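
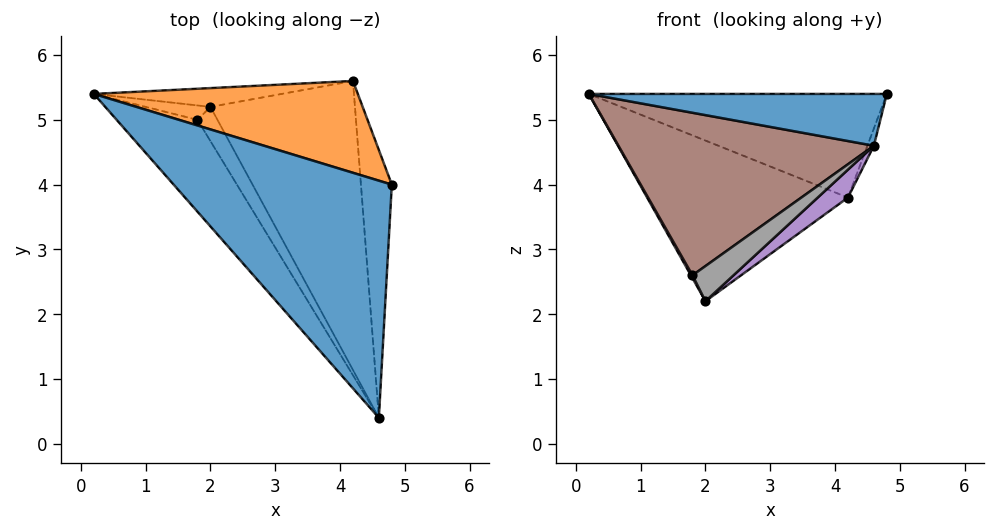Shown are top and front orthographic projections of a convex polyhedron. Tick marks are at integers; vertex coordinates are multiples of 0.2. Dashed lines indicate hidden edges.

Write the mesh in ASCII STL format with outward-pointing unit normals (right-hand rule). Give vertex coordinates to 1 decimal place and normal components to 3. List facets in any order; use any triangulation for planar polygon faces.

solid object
 facet normal -0.065 -0.213 0.975
  outer loop
   vertex 4.6 0.4 4.6
   vertex 4.8 4.0 5.4
   vertex 0.2 5.4 5.4
  endloop
 endfacet
 facet normal 0.222 0.730 0.647
  outer loop
   vertex 4.2 5.6 3.8
   vertex 0.2 5.4 5.4
   vertex 4.8 4.0 5.4
  endloop
 endfacet
 facet normal -0.096 0.989 -0.116
  outer loop
   vertex 4.2 5.6 3.8
   vertex 2.0 5.2 2.2
   vertex 0.2 5.4 5.4
  endloop
 endfacet
 facet normal 0.943 0.021 -0.332
  outer loop
   vertex 4.2 5.6 3.8
   vertex 4.8 4.0 5.4
   vertex 4.6 0.4 4.6
  endloop
 endfacet
 facet normal 0.596 -0.077 -0.800
  outer loop
   vertex 4.2 5.6 3.8
   vertex 4.6 0.4 4.6
   vertex 2.0 5.2 2.2
  endloop
 endfacet
 facet normal -0.733 -0.592 -0.335
  outer loop
   vertex 1.8 5.0 2.6
   vertex 4.6 0.4 4.6
   vertex 0.2 5.4 5.4
  endloop
 endfacet
 facet normal -0.870 -0.097 -0.483
  outer loop
   vertex 1.8 5.0 2.6
   vertex 0.2 5.4 5.4
   vertex 2.0 5.2 2.2
  endloop
 endfacet
 facet normal -0.562 -0.593 -0.577
  outer loop
   vertex 1.8 5.0 2.6
   vertex 2.0 5.2 2.2
   vertex 4.6 0.4 4.6
  endloop
 endfacet
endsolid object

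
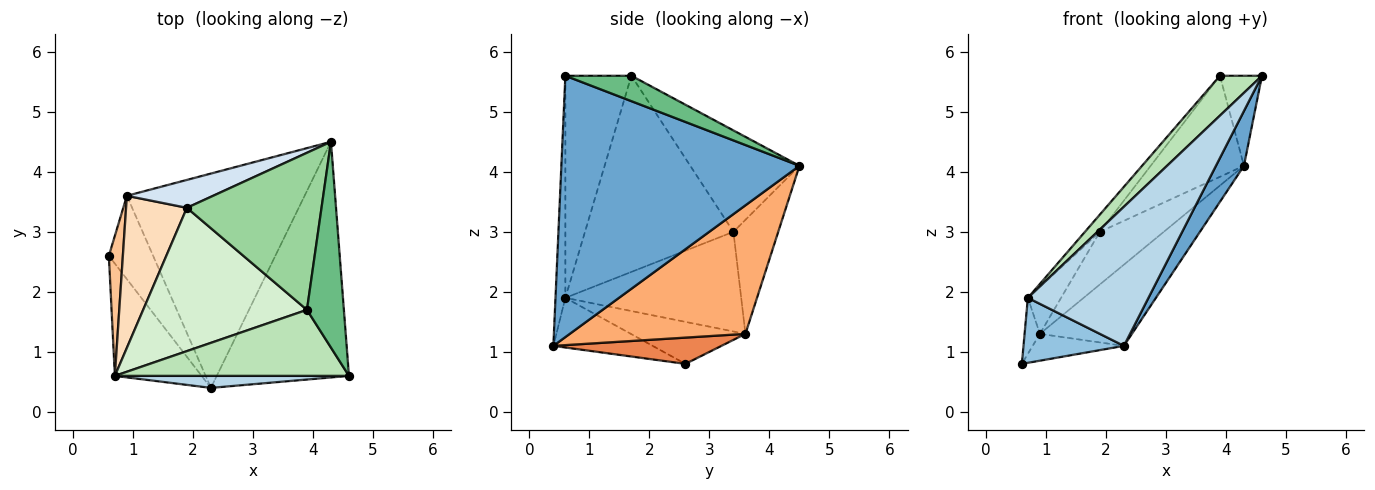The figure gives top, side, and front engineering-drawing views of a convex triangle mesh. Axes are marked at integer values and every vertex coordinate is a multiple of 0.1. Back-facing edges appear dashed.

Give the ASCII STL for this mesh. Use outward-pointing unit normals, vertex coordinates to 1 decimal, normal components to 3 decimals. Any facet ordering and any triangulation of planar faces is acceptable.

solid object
 facet normal 0.887 -0.104 -0.449
  outer loop
   vertex 2.3 0.4 1.1
   vertex 4.3 4.5 4.1
   vertex 4.6 0.6 5.6
  endloop
 endfacet
 facet normal -0.444 -0.449 -0.776
  outer loop
   vertex 0.7 0.6 1.9
   vertex 0.6 2.6 0.8
   vertex 2.3 0.4 1.1
  endloop
 endfacet
 facet normal -0.081 -0.993 0.086
  outer loop
   vertex 0.7 0.6 1.9
   vertex 2.3 0.4 1.1
   vertex 4.6 0.6 5.6
  endloop
 endfacet
 facet normal -0.527 0.751 0.398
  outer loop
   vertex 0.9 3.6 1.3
   vertex 1.9 3.4 3.0
   vertex 4.3 4.5 4.1
  endloop
 endfacet
 facet normal 0.492 0.267 -0.829
  outer loop
   vertex 0.9 3.6 1.3
   vertex 2.3 0.4 1.1
   vertex 0.6 2.6 0.8
  endloop
 endfacet
 facet normal 0.560 0.294 -0.775
  outer loop
   vertex 0.9 3.6 1.3
   vertex 4.3 4.5 4.1
   vertex 2.3 0.4 1.1
  endloop
 endfacet
 facet normal -0.941 0.125 0.314
  outer loop
   vertex 0.9 3.6 1.3
   vertex 0.6 2.6 0.8
   vertex 0.7 0.6 1.9
  endloop
 endfacet
 facet normal -0.843 0.159 0.514
  outer loop
   vertex 0.9 3.6 1.3
   vertex 0.7 0.6 1.9
   vertex 1.9 3.4 3.0
  endloop
 endfacet
 facet normal 0.533 0.339 0.775
  outer loop
   vertex 3.9 1.7 5.6
   vertex 4.6 0.6 5.6
   vertex 4.3 4.5 4.1
  endloop
 endfacet
 facet normal -0.535 0.457 0.710
  outer loop
   vertex 3.9 1.7 5.6
   vertex 4.3 4.5 4.1
   vertex 1.9 3.4 3.0
  endloop
 endfacet
 facet normal -0.630 -0.401 0.665
  outer loop
   vertex 3.9 1.7 5.6
   vertex 0.7 0.6 1.9
   vertex 4.6 0.6 5.6
  endloop
 endfacet
 facet normal -0.765 0.077 0.639
  outer loop
   vertex 3.9 1.7 5.6
   vertex 1.9 3.4 3.0
   vertex 0.7 0.6 1.9
  endloop
 endfacet
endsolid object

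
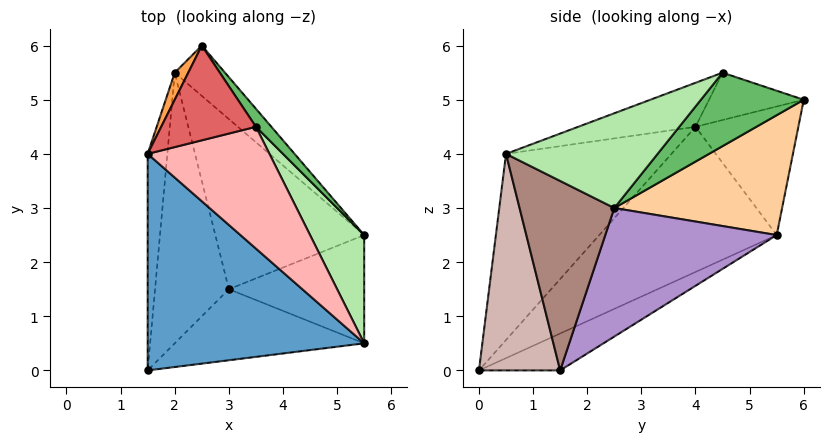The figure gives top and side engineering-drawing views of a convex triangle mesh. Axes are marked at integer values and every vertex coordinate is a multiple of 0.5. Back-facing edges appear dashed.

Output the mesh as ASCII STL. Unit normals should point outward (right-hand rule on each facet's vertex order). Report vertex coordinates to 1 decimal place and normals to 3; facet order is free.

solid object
 facet normal -0.496 -0.649 0.577
  outer loop
   vertex 5.5 0.5 4.0
   vertex 1.5 4.0 4.5
   vertex 1.5 0.0 0.0
  endloop
 endfacet
 facet normal -0.980 0.149 -0.133
  outer loop
   vertex 2.0 5.5 2.5
   vertex 1.5 0.0 0.0
   vertex 1.5 4.0 4.5
  endloop
 endfacet
 facet normal -0.900 0.426 0.095
  outer loop
   vertex 2.0 5.5 2.5
   vertex 1.5 4.0 4.5
   vertex 2.5 6.0 5.0
  endloop
 endfacet
 facet normal 0.648 0.711 -0.272
  outer loop
   vertex 2.0 5.5 2.5
   vertex 2.5 6.0 5.0
   vertex 5.5 2.5 3.0
  endloop
 endfacet
 facet normal 0.794 0.585 0.167
  outer loop
   vertex 3.5 4.5 5.5
   vertex 5.5 2.5 3.0
   vertex 2.5 6.0 5.0
  endloop
 endfacet
 facet normal 0.843 0.241 0.482
  outer loop
   vertex 3.5 4.5 5.5
   vertex 5.5 0.5 4.0
   vertex 5.5 2.5 3.0
  endloop
 endfacet
 facet normal -0.447 0.000 0.894
  outer loop
   vertex 3.5 4.5 5.5
   vertex 2.5 6.0 5.0
   vertex 1.5 4.0 4.5
  endloop
 endfacet
 facet normal -0.301 -0.463 0.834
  outer loop
   vertex 3.5 4.5 5.5
   vertex 1.5 4.0 4.5
   vertex 5.5 0.5 4.0
  endloop
 endfacet
 facet normal 0.551 0.537 -0.638
  outer loop
   vertex 3.0 1.5 0.0
   vertex 2.0 5.5 2.5
   vertex 5.5 2.5 3.0
  endloop
 endfacet
 facet normal -0.408 0.408 -0.816
  outer loop
   vertex 3.0 1.5 0.0
   vertex 1.5 0.0 0.0
   vertex 2.0 5.5 2.5
  endloop
 endfacet
 facet normal 0.781 -0.279 -0.558
  outer loop
   vertex 3.0 1.5 0.0
   vertex 5.5 2.5 3.0
   vertex 5.5 0.5 4.0
  endloop
 endfacet
 facet normal 0.601 -0.601 -0.526
  outer loop
   vertex 3.0 1.5 0.0
   vertex 5.5 0.5 4.0
   vertex 1.5 0.0 0.0
  endloop
 endfacet
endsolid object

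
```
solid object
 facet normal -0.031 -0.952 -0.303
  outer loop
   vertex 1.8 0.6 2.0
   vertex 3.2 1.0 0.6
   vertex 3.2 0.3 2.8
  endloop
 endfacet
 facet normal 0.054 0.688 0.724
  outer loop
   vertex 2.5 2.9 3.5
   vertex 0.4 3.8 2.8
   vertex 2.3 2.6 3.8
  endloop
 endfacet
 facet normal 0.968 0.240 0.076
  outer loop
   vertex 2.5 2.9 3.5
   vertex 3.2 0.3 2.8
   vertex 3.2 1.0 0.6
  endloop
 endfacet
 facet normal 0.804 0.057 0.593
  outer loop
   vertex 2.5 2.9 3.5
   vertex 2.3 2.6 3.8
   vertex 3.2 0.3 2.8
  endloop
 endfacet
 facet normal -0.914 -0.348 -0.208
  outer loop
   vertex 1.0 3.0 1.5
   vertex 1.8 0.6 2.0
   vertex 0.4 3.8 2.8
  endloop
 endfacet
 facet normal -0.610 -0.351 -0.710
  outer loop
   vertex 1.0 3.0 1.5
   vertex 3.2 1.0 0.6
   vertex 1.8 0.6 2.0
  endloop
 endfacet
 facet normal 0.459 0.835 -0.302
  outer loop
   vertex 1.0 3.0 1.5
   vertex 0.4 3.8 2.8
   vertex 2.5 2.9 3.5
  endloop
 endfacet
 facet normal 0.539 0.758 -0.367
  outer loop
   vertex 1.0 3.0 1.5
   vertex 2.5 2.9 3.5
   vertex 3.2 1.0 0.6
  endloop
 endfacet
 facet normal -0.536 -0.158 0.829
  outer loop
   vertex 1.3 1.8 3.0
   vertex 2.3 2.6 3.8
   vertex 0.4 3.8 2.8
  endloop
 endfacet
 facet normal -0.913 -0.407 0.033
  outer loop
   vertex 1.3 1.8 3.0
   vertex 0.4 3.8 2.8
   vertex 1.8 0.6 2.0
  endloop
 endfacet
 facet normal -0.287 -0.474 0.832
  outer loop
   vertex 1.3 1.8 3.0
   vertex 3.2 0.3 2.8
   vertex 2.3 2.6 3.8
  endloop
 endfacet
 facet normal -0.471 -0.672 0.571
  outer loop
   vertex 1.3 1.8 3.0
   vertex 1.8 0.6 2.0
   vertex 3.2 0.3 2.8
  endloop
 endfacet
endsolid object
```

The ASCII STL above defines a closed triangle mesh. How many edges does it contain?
18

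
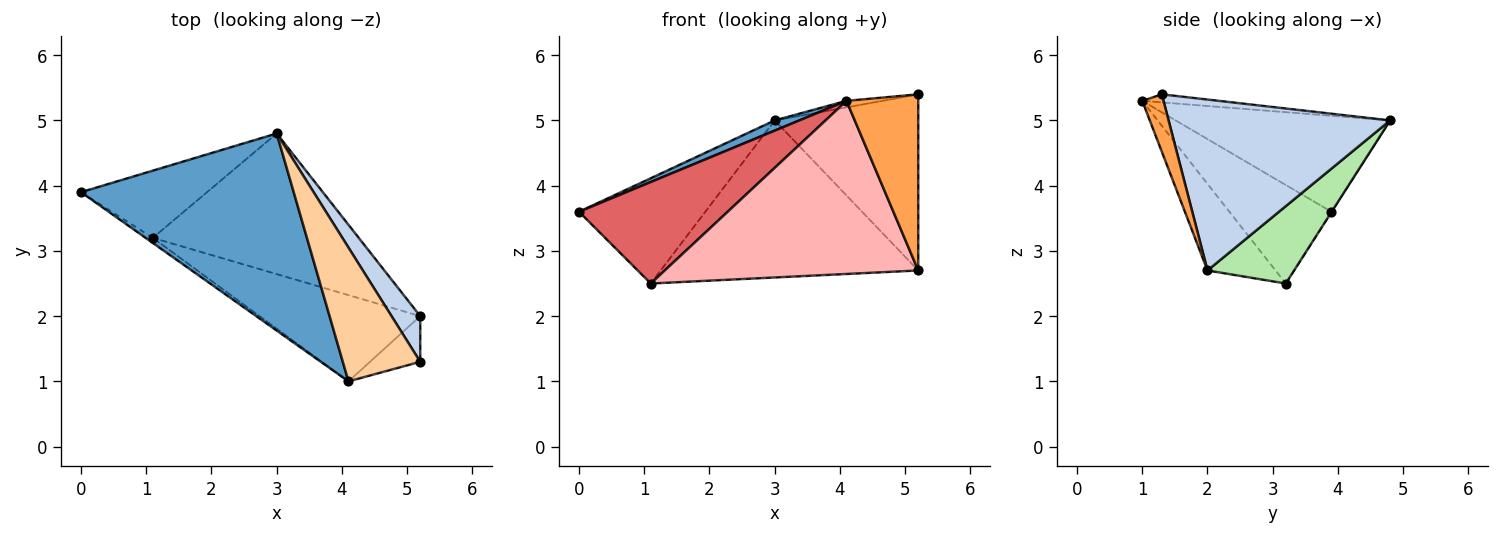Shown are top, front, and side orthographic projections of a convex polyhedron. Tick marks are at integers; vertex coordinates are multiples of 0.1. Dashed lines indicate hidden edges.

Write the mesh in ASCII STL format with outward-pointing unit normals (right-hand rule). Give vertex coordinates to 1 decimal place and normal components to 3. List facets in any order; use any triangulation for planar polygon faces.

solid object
 facet normal -0.411 -0.047 0.911
  outer loop
   vertex 4.1 1.0 5.3
   vertex 3.0 4.8 5.0
   vertex 0.0 3.9 3.6
  endloop
 endfacet
 facet normal 0.831 0.538 0.140
  outer loop
   vertex 5.2 1.3 5.4
   vertex 5.2 2.0 2.7
   vertex 3.0 4.8 5.0
  endloop
 endfacet
 facet normal 0.276 -0.930 -0.241
  outer loop
   vertex 5.2 1.3 5.4
   vertex 4.1 1.0 5.3
   vertex 5.2 2.0 2.7
  endloop
 endfacet
 facet normal -0.104 0.048 0.993
  outer loop
   vertex 5.2 1.3 5.4
   vertex 3.0 4.8 5.0
   vertex 4.1 1.0 5.3
  endloop
 endfacet
 facet normal -0.002 0.843 -0.538
  outer loop
   vertex 1.1 3.2 2.5
   vertex 0.0 3.9 3.6
   vertex 3.0 4.8 5.0
  endloop
 endfacet
 facet normal 0.243 0.723 -0.647
  outer loop
   vertex 1.1 3.2 2.5
   vertex 3.0 4.8 5.0
   vertex 5.2 2.0 2.7
  endloop
 endfacet
 facet normal -0.565 -0.824 -0.041
  outer loop
   vertex 1.1 3.2 2.5
   vertex 4.1 1.0 5.3
   vertex 0.0 3.9 3.6
  endloop
 endfacet
 facet normal -0.234 -0.870 -0.434
  outer loop
   vertex 1.1 3.2 2.5
   vertex 5.2 2.0 2.7
   vertex 4.1 1.0 5.3
  endloop
 endfacet
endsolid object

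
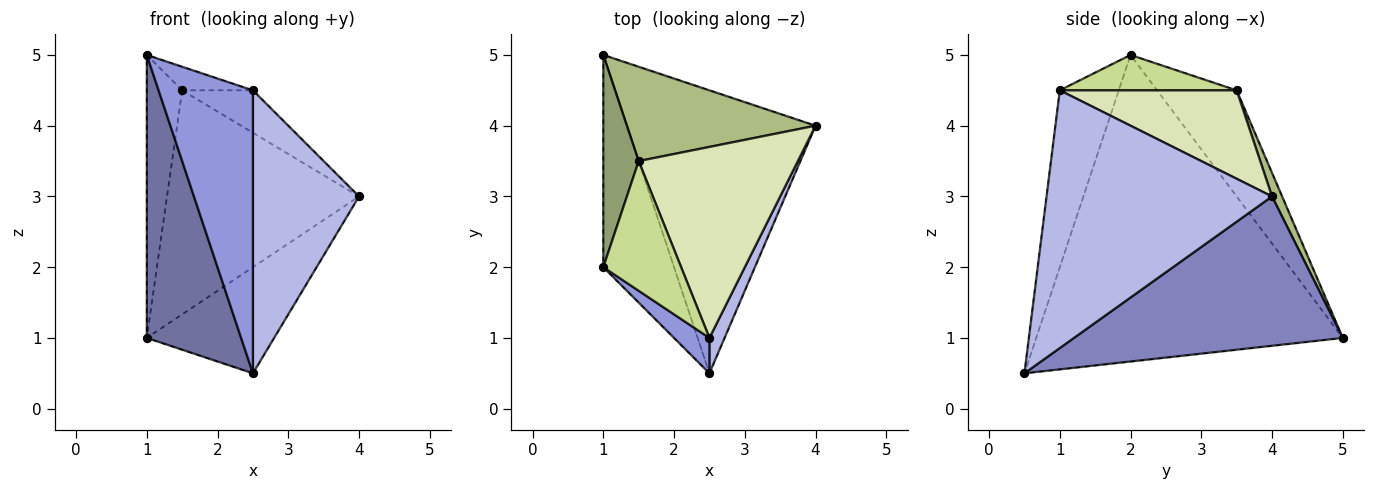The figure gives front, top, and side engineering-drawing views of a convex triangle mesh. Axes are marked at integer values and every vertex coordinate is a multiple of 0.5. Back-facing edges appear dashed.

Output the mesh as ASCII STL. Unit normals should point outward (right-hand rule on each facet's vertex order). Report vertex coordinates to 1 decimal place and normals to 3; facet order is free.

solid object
 facet normal -0.933 -0.287 -0.215
  outer loop
   vertex 2.5 0.5 0.5
   vertex 1.0 2.0 5.0
   vertex 1.0 5.0 1.0
  endloop
 endfacet
 facet normal 0.595 0.282 -0.752
  outer loop
   vertex 2.5 0.5 0.5
   vertex 1.0 5.0 1.0
   vertex 4.0 4.0 3.0
  endloop
 endfacet
 facet normal -0.527 -0.843 0.105
  outer loop
   vertex 2.5 1.0 4.5
   vertex 1.0 2.0 5.0
   vertex 2.5 0.5 0.5
  endloop
 endfacet
 facet normal 0.904 -0.425 0.053
  outer loop
   vertex 2.5 1.0 4.5
   vertex 2.5 0.5 0.5
   vertex 4.0 4.0 3.0
  endloop
 endfacet
 facet normal -0.874 0.389 0.291
  outer loop
   vertex 1.5 3.5 4.5
   vertex 1.0 5.0 1.0
   vertex 1.0 2.0 5.0
  endloop
 endfacet
 facet normal 0.048 0.921 0.388
  outer loop
   vertex 1.5 3.5 4.5
   vertex 4.0 4.0 3.0
   vertex 1.0 5.0 1.0
  endloop
 endfacet
 facet normal 0.408 0.163 0.898
  outer loop
   vertex 1.5 3.5 4.5
   vertex 1.0 2.0 5.0
   vertex 2.5 1.0 4.5
  endloop
 endfacet
 facet normal 0.477 0.191 0.858
  outer loop
   vertex 1.5 3.5 4.5
   vertex 2.5 1.0 4.5
   vertex 4.0 4.0 3.0
  endloop
 endfacet
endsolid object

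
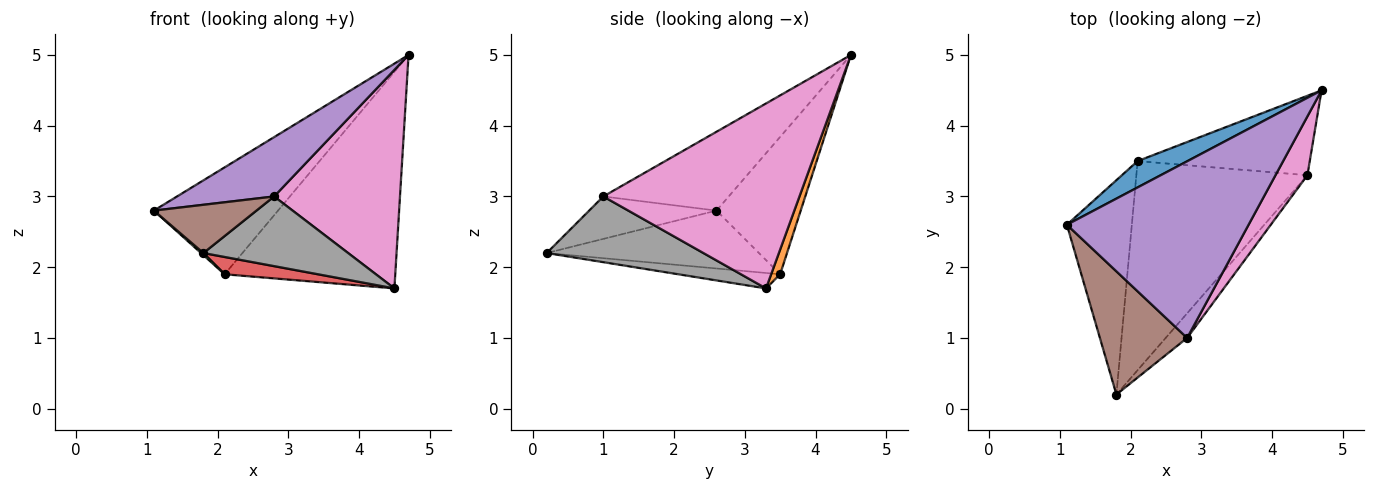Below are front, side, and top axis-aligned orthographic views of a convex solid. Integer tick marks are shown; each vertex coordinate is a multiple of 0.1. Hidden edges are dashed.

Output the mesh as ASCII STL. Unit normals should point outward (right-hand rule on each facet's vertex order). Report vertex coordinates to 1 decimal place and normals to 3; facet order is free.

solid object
 facet normal -0.550 0.811 0.200
  outer loop
   vertex 2.1 3.5 1.9
   vertex 1.1 2.6 2.8
   vertex 4.7 4.5 5.0
  endloop
 endfacet
 facet normal 0.049 0.938 -0.344
  outer loop
   vertex 2.1 3.5 1.9
   vertex 4.7 4.5 5.0
   vertex 4.5 3.3 1.7
  endloop
 endfacet
 facet normal -0.665 -0.007 -0.747
  outer loop
   vertex 2.1 3.5 1.9
   vertex 1.8 0.2 2.2
   vertex 1.1 2.6 2.8
  endloop
 endfacet
 facet normal -0.090 -0.082 -0.993
  outer loop
   vertex 2.1 3.5 1.9
   vertex 4.5 3.3 1.7
   vertex 1.8 0.2 2.2
  endloop
 endfacet
 facet normal -0.380 -0.295 0.877
  outer loop
   vertex 2.8 1.0 3.0
   vertex 4.7 4.5 5.0
   vertex 1.1 2.6 2.8
  endloop
 endfacet
 facet normal -0.413 -0.332 0.848
  outer loop
   vertex 2.8 1.0 3.0
   vertex 1.1 2.6 2.8
   vertex 1.8 0.2 2.2
  endloop
 endfacet
 facet normal 0.833 -0.534 0.144
  outer loop
   vertex 2.8 1.0 3.0
   vertex 4.5 3.3 1.7
   vertex 4.7 4.5 5.0
  endloop
 endfacet
 facet normal 0.714 -0.660 -0.233
  outer loop
   vertex 2.8 1.0 3.0
   vertex 1.8 0.2 2.2
   vertex 4.5 3.3 1.7
  endloop
 endfacet
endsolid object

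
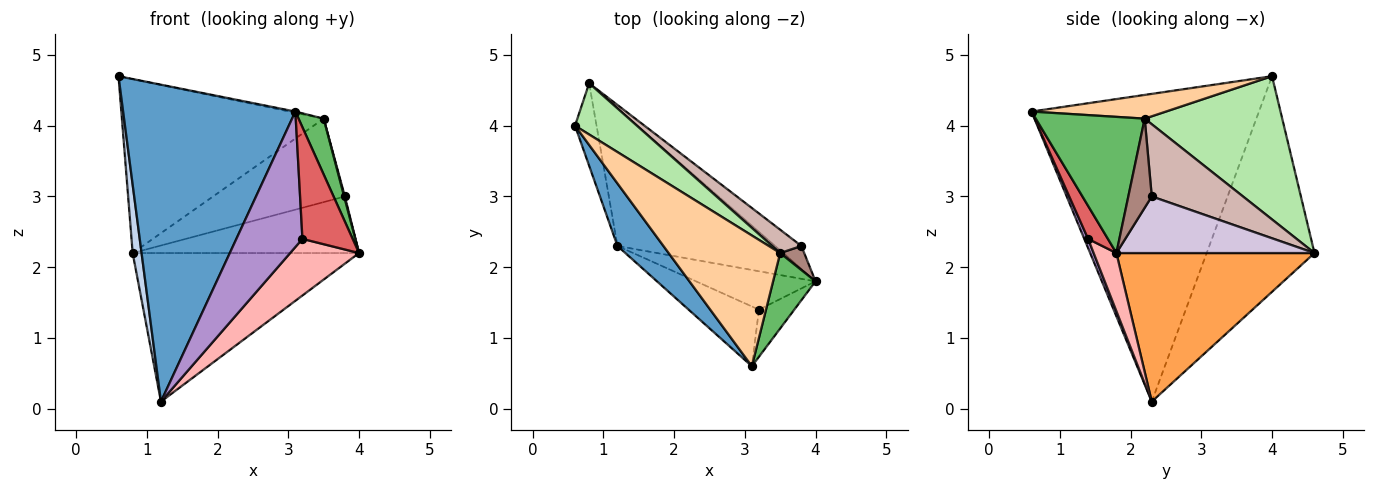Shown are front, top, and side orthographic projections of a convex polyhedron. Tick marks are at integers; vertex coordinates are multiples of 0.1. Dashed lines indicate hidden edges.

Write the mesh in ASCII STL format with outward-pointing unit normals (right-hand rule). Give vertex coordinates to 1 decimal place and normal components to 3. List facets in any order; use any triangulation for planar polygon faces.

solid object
 facet normal -0.792 -0.599 0.118
  outer loop
   vertex 1.2 2.3 0.1
   vertex 3.1 0.6 4.2
   vertex 0.6 4.0 4.7
  endloop
 endfacet
 facet normal -0.992 -0.082 -0.099
  outer loop
   vertex 0.8 4.6 2.2
   vertex 1.2 2.3 0.1
   vertex 0.6 4.0 4.7
  endloop
 endfacet
 facet normal 0.540 0.617 -0.573
  outer loop
   vertex 0.8 4.6 2.2
   vertex 4.0 1.8 2.2
   vertex 1.2 2.3 0.1
  endloop
 endfacet
 facet normal 0.208 0.009 0.978
  outer loop
   vertex 3.5 2.2 4.1
   vertex 0.6 4.0 4.7
   vertex 3.1 0.6 4.2
  endloop
 endfacet
 facet normal 0.932 -0.215 0.291
  outer loop
   vertex 3.5 2.2 4.1
   vertex 3.1 0.6 4.2
   vertex 4.0 1.8 2.2
  endloop
 endfacet
 facet normal 0.547 0.803 0.236
  outer loop
   vertex 3.5 2.2 4.1
   vertex 0.8 4.6 2.2
   vertex 0.6 4.0 4.7
  endloop
 endfacet
 facet normal 0.341 -0.866 -0.366
  outer loop
   vertex 3.2 1.4 2.4
   vertex 4.0 1.8 2.2
   vertex 3.1 0.6 4.2
  endloop
 endfacet
 facet normal 0.264 -0.798 -0.542
  outer loop
   vertex 3.2 1.4 2.4
   vertex 1.2 2.3 0.1
   vertex 4.0 1.8 2.2
  endloop
 endfacet
 facet normal 0.052 -0.914 -0.403
  outer loop
   vertex 3.2 1.4 2.4
   vertex 3.1 0.6 4.2
   vertex 1.2 2.3 0.1
  endloop
 endfacet
 facet normal 0.630 0.720 -0.292
  outer loop
   vertex 3.8 2.3 3.0
   vertex 4.0 1.8 2.2
   vertex 0.8 4.6 2.2
  endloop
 endfacet
 facet normal 0.965 -0.031 0.260
  outer loop
   vertex 3.8 2.3 3.0
   vertex 3.5 2.2 4.1
   vertex 4.0 1.8 2.2
  endloop
 endfacet
 facet normal 0.555 0.801 0.224
  outer loop
   vertex 3.8 2.3 3.0
   vertex 0.8 4.6 2.2
   vertex 3.5 2.2 4.1
  endloop
 endfacet
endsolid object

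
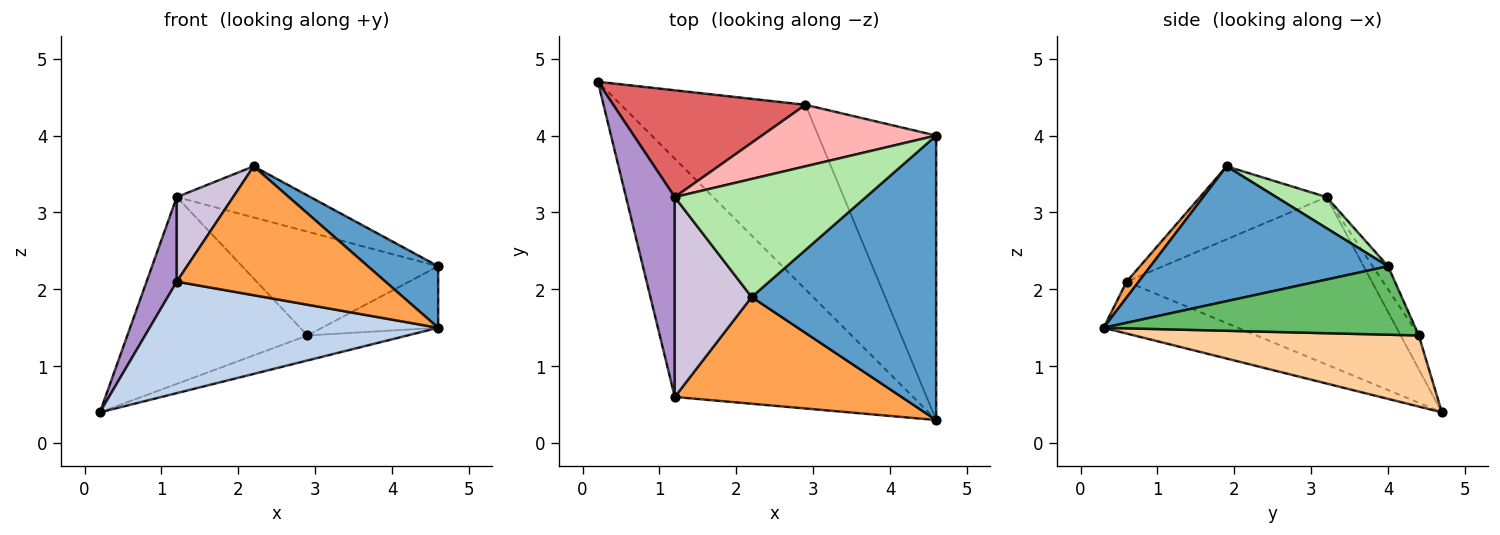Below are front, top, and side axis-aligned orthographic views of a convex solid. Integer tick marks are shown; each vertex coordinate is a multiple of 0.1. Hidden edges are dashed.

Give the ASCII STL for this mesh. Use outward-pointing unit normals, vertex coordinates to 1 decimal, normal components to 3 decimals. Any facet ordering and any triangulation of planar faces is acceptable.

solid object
 facet normal 0.581 -0.172 0.795
  outer loop
   vertex 2.2 1.9 3.6
   vertex 4.6 0.3 1.5
   vertex 4.6 4.0 2.3
  endloop
 endfacet
 facet normal -0.194 -0.416 -0.889
  outer loop
   vertex 1.2 0.6 2.1
   vertex 0.2 4.7 0.4
   vertex 4.6 0.3 1.5
  endloop
 endfacet
 facet normal 0.045 -0.769 0.637
  outer loop
   vertex 1.2 0.6 2.1
   vertex 4.6 0.3 1.5
   vertex 2.2 1.9 3.6
  endloop
 endfacet
 facet normal 0.357 0.125 -0.926
  outer loop
   vertex 2.9 4.4 1.4
   vertex 4.6 0.3 1.5
   vertex 0.2 4.7 0.4
  endloop
 endfacet
 facet normal 0.493 0.184 -0.850
  outer loop
   vertex 2.9 4.4 1.4
   vertex 4.6 4.0 2.3
   vertex 4.6 0.3 1.5
  endloop
 endfacet
 facet normal 0.148 0.393 0.908
  outer loop
   vertex 1.2 3.2 3.2
   vertex 2.2 1.9 3.6
   vertex 4.6 4.0 2.3
  endloop
 endfacet
 facet normal -0.087 0.865 0.494
  outer loop
   vertex 1.2 3.2 3.2
   vertex 2.9 4.4 1.4
   vertex 0.2 4.7 0.4
  endloop
 endfacet
 facet normal -0.067 0.858 0.509
  outer loop
   vertex 1.2 3.2 3.2
   vertex 4.6 4.0 2.3
   vertex 2.9 4.4 1.4
  endloop
 endfacet
 facet normal -0.953 -0.117 0.278
  outer loop
   vertex 1.2 3.2 3.2
   vertex 0.2 4.7 0.4
   vertex 1.2 0.6 2.1
  endloop
 endfacet
 facet normal -0.658 -0.293 0.693
  outer loop
   vertex 1.2 3.2 3.2
   vertex 1.2 0.6 2.1
   vertex 2.2 1.9 3.6
  endloop
 endfacet
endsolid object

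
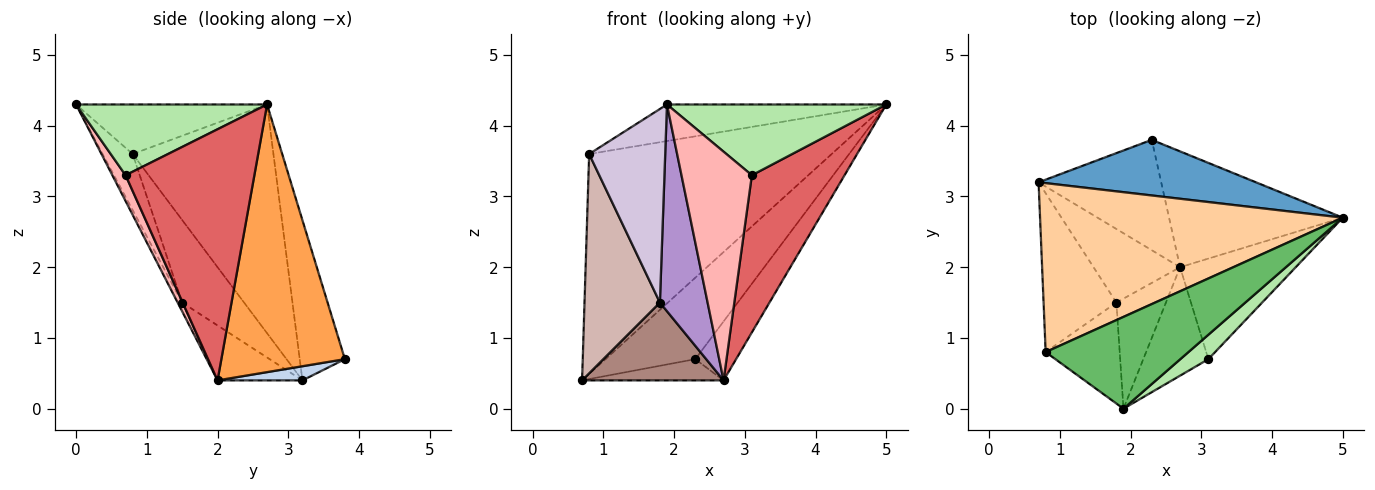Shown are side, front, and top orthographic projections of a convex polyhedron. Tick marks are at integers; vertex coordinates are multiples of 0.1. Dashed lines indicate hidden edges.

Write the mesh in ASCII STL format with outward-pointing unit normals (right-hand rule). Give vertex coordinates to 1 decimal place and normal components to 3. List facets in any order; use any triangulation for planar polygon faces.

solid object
 facet normal -0.384 0.763 0.521
  outer loop
   vertex 2.3 3.8 0.7
   vertex 0.7 3.2 0.4
   vertex 5.0 2.7 4.3
  endloop
 endfacet
 facet normal 0.113 0.188 -0.976
  outer loop
   vertex 2.7 2.0 0.4
   vertex 0.7 3.2 0.4
   vertex 2.3 3.8 0.7
  endloop
 endfacet
 facet normal 0.808 0.267 -0.525
  outer loop
   vertex 2.7 2.0 0.4
   vertex 2.3 3.8 0.7
   vertex 5.0 2.7 4.3
  endloop
 endfacet
 facet normal -0.418 0.720 0.553
  outer loop
   vertex 0.8 0.8 3.6
   vertex 5.0 2.7 4.3
   vertex 0.7 3.2 0.4
  endloop
 endfacet
 facet normal -0.307 0.352 0.884
  outer loop
   vertex 0.8 0.8 3.6
   vertex 1.9 0.0 4.3
   vertex 5.0 2.7 4.3
  endloop
 endfacet
 facet normal 0.636 -0.730 0.252
  outer loop
   vertex 3.1 0.7 3.3
   vertex 5.0 2.7 4.3
   vertex 1.9 0.0 4.3
  endloop
 endfacet
 facet normal 0.760 -0.547 -0.350
  outer loop
   vertex 3.1 0.7 3.3
   vertex 2.7 2.0 0.4
   vertex 5.0 2.7 4.3
  endloop
 endfacet
 facet normal 0.168 -0.891 -0.422
  outer loop
   vertex 3.1 0.7 3.3
   vertex 1.9 0.0 4.3
   vertex 2.7 2.0 0.4
  endloop
 endfacet
 facet normal -0.084 -0.880 -0.468
  outer loop
   vertex 1.8 1.5 1.5
   vertex 2.7 2.0 0.4
   vertex 1.9 0.0 4.3
  endloop
 endfacet
 facet normal -0.331 -0.837 -0.436
  outer loop
   vertex 1.8 1.5 1.5
   vertex 1.9 0.0 4.3
   vertex 0.8 0.8 3.6
  endloop
 endfacet
 facet normal -0.400 -0.666 -0.630
  outer loop
   vertex 1.8 1.5 1.5
   vertex 0.7 3.2 0.4
   vertex 2.7 2.0 0.4
  endloop
 endfacet
 facet normal -0.554 -0.674 -0.488
  outer loop
   vertex 1.8 1.5 1.5
   vertex 0.8 0.8 3.6
   vertex 0.7 3.2 0.4
  endloop
 endfacet
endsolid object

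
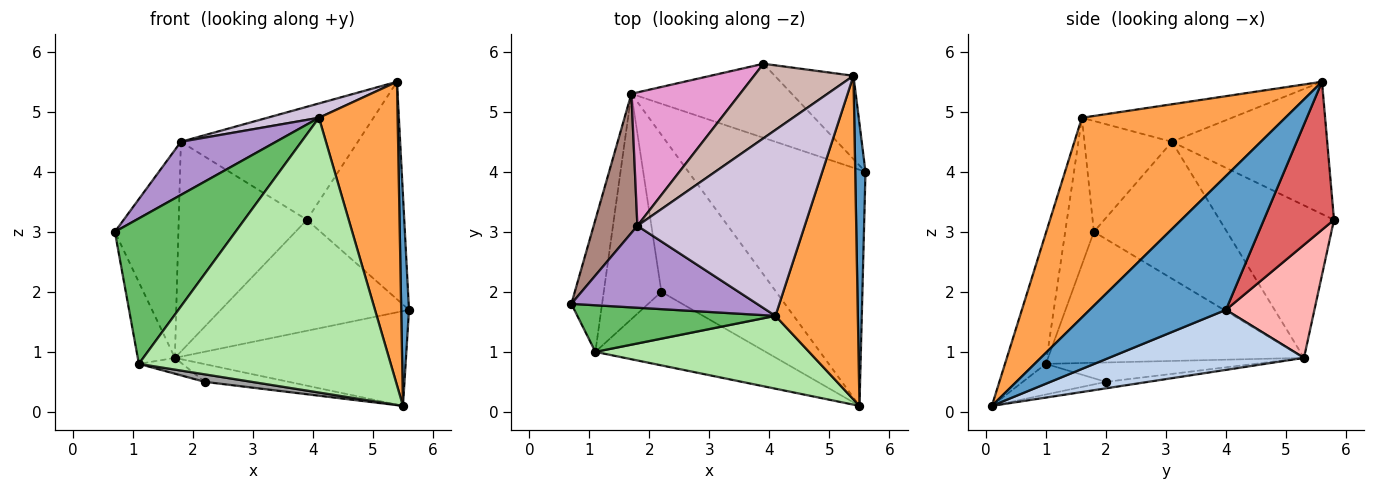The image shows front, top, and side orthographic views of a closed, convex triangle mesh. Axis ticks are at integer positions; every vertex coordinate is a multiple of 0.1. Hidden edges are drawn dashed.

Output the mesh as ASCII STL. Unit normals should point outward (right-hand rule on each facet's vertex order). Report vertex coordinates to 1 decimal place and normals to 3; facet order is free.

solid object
 facet normal 0.995 -0.057 0.076
  outer loop
   vertex 5.4 5.6 5.5
   vertex 5.5 0.1 0.1
   vertex 5.6 4.0 1.7
  endloop
 endfacet
 facet normal 0.300 0.355 -0.885
  outer loop
   vertex 1.7 5.3 0.9
   vertex 5.6 4.0 1.7
   vertex 5.5 0.1 0.1
  endloop
 endfacet
 facet normal 0.870 -0.337 0.359
  outer loop
   vertex 4.1 1.6 4.9
   vertex 5.5 0.1 0.1
   vertex 5.4 5.6 5.5
  endloop
 endfacet
 facet normal -0.964 0.140 -0.226
  outer loop
   vertex 1.1 1.0 0.8
   vertex 0.7 1.8 3.0
   vertex 1.7 5.3 0.9
  endloop
 endfacet
 facet normal -0.221 -0.929 0.298
  outer loop
   vertex 1.1 1.0 0.8
   vertex 4.1 1.6 4.9
   vertex 0.7 1.8 3.0
  endloop
 endfacet
 facet normal -0.155 -0.955 0.253
  outer loop
   vertex 1.1 1.0 0.8
   vertex 5.5 0.1 0.1
   vertex 4.1 1.6 4.9
  endloop
 endfacet
 facet normal 0.558 0.775 -0.297
  outer loop
   vertex 3.9 5.8 3.2
   vertex 5.4 5.6 5.5
   vertex 5.6 4.0 1.7
  endloop
 endfacet
 facet normal 0.364 0.775 -0.517
  outer loop
   vertex 3.9 5.8 3.2
   vertex 5.6 4.0 1.7
   vertex 1.7 5.3 0.9
  endloop
 endfacet
 facet normal -0.448 -0.487 0.750
  outer loop
   vertex 1.8 3.1 4.5
   vertex 0.7 1.8 3.0
   vertex 4.1 1.6 4.9
  endloop
 endfacet
 facet normal -0.218 -0.075 0.973
  outer loop
   vertex 1.8 3.1 4.5
   vertex 4.1 1.6 4.9
   vertex 5.4 5.6 5.5
  endloop
 endfacet
 facet normal -0.867 0.414 0.277
  outer loop
   vertex 1.8 3.1 4.5
   vertex 1.7 5.3 0.9
   vertex 0.7 1.8 3.0
  endloop
 endfacet
 facet normal -0.591 0.673 0.444
  outer loop
   vertex 1.8 3.1 4.5
   vertex 5.4 5.6 5.5
   vertex 3.9 5.8 3.2
  endloop
 endfacet
 facet normal -0.601 0.674 0.429
  outer loop
   vertex 1.8 3.1 4.5
   vertex 3.9 5.8 3.2
   vertex 1.7 5.3 0.9
  endloop
 endfacet
 facet normal -0.056 0.112 -0.992
  outer loop
   vertex 2.2 2.0 0.5
   vertex 1.7 5.3 0.9
   vertex 5.5 0.1 0.1
  endloop
 endfacet
 facet normal -0.176 -0.100 -0.979
  outer loop
   vertex 2.2 2.0 0.5
   vertex 5.5 0.1 0.1
   vertex 1.1 1.0 0.8
  endloop
 endfacet
 facet normal -0.318 0.066 -0.946
  outer loop
   vertex 2.2 2.0 0.5
   vertex 1.1 1.0 0.8
   vertex 1.7 5.3 0.9
  endloop
 endfacet
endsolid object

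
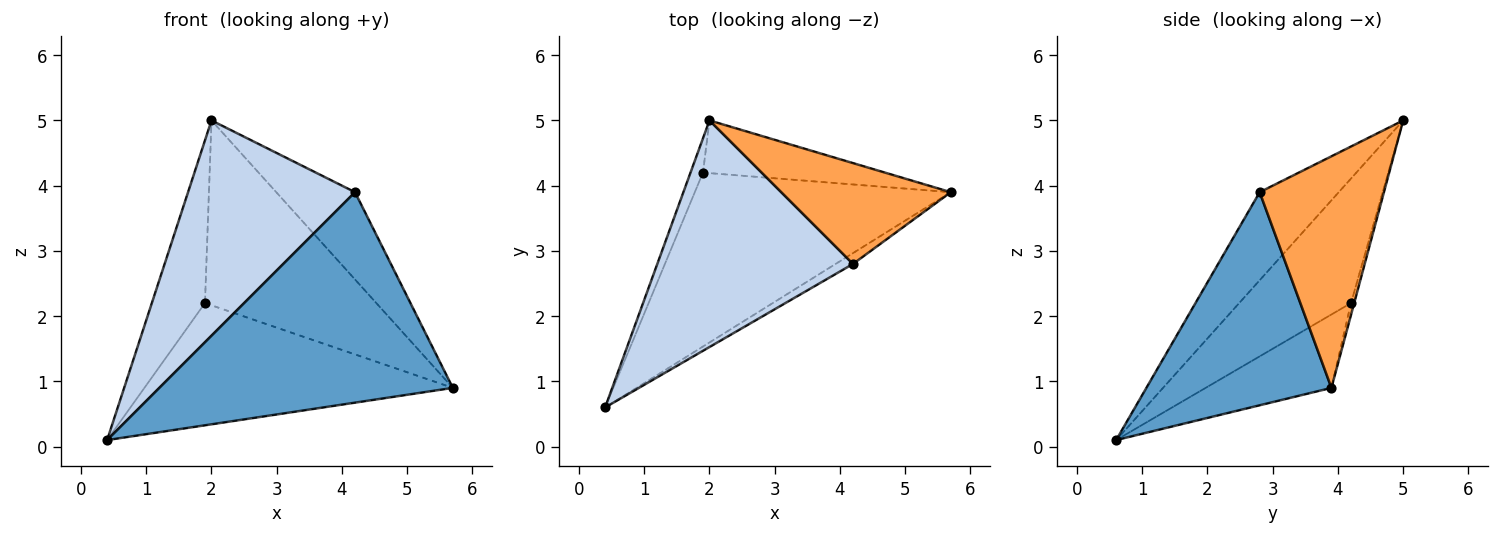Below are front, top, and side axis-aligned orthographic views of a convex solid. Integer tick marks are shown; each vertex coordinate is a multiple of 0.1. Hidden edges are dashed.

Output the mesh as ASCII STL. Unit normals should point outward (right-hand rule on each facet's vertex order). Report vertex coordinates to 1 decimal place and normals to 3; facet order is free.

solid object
 facet normal 0.533 -0.845 -0.043
  outer loop
   vertex 4.2 2.8 3.9
   vertex 0.4 0.6 0.1
   vertex 5.7 3.9 0.9
  endloop
 endfacet
 facet normal -0.310 -0.655 0.689
  outer loop
   vertex 4.2 2.8 3.9
   vertex 2.0 5.0 5.0
   vertex 0.4 0.6 0.1
  endloop
 endfacet
 facet normal 0.718 0.455 0.526
  outer loop
   vertex 4.2 2.8 3.9
   vertex 5.7 3.9 0.9
   vertex 2.0 5.0 5.0
  endloop
 endfacet
 facet normal -0.228 0.560 -0.797
  outer loop
   vertex 1.9 4.2 2.2
   vertex 5.7 3.9 0.9
   vertex 0.4 0.6 0.1
  endloop
 endfacet
 facet normal -0.900 0.427 -0.090
  outer loop
   vertex 1.9 4.2 2.2
   vertex 0.4 0.6 0.1
   vertex 2.0 5.0 5.0
  endloop
 endfacet
 facet normal -0.018 0.962 -0.274
  outer loop
   vertex 1.9 4.2 2.2
   vertex 2.0 5.0 5.0
   vertex 5.7 3.9 0.9
  endloop
 endfacet
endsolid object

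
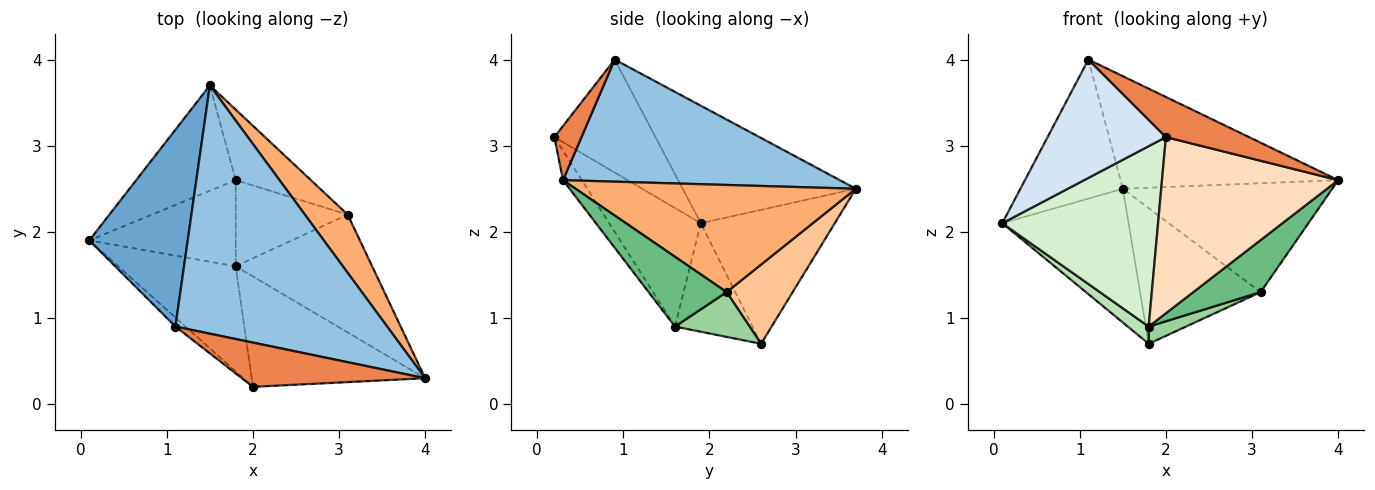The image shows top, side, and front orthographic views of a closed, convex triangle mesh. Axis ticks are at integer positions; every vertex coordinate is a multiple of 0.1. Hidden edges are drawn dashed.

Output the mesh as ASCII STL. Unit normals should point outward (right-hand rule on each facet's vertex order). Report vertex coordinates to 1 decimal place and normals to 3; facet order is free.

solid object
 facet normal -0.698 0.413 0.585
  outer loop
   vertex 1.1 0.9 4.0
   vertex 1.5 3.7 2.5
   vertex 0.1 1.9 2.1
  endloop
 endfacet
 facet normal 0.465 0.366 0.806
  outer loop
   vertex 1.1 0.9 4.0
   vertex 4.0 0.3 2.6
   vertex 1.5 3.7 2.5
  endloop
 endfacet
 facet normal -0.640 0.604 -0.475
  outer loop
   vertex 1.8 2.6 0.7
   vertex 0.1 1.9 2.1
   vertex 1.5 3.7 2.5
  endloop
 endfacet
 facet normal -0.648 -0.759 -0.058
  outer loop
   vertex 2.0 0.2 3.1
   vertex 1.1 0.9 4.0
   vertex 0.1 1.9 2.1
  endloop
 endfacet
 facet normal 0.214 -0.656 0.724
  outer loop
   vertex 2.0 0.2 3.1
   vertex 4.0 0.3 2.6
   vertex 1.1 0.9 4.0
  endloop
 endfacet
 facet normal 0.763 0.570 0.305
  outer loop
   vertex 3.1 2.2 1.3
   vertex 1.5 3.7 2.5
   vertex 4.0 0.3 2.6
  endloop
 endfacet
 facet normal 0.437 0.798 -0.415
  outer loop
   vertex 3.1 2.2 1.3
   vertex 1.8 2.6 0.7
   vertex 1.5 3.7 2.5
  endloop
 endfacet
 facet normal -0.090 -0.844 -0.529
  outer loop
   vertex 1.8 1.6 0.9
   vertex 4.0 0.3 2.6
   vertex 2.0 0.2 3.1
  endloop
 endfacet
 facet normal 0.424 -0.366 -0.828
  outer loop
   vertex 1.8 1.6 0.9
   vertex 3.1 2.2 1.3
   vertex 4.0 0.3 2.6
  endloop
 endfacet
 facet normal 0.365 -0.183 -0.913
  outer loop
   vertex 1.8 1.6 0.9
   vertex 1.8 2.6 0.7
   vertex 3.1 2.2 1.3
  endloop
 endfacet
 facet normal -0.588 -0.159 -0.793
  outer loop
   vertex 1.8 1.6 0.9
   vertex 0.1 1.9 2.1
   vertex 1.8 2.6 0.7
  endloop
 endfacet
 facet normal -0.453 -0.770 -0.449
  outer loop
   vertex 1.8 1.6 0.9
   vertex 2.0 0.2 3.1
   vertex 0.1 1.9 2.1
  endloop
 endfacet
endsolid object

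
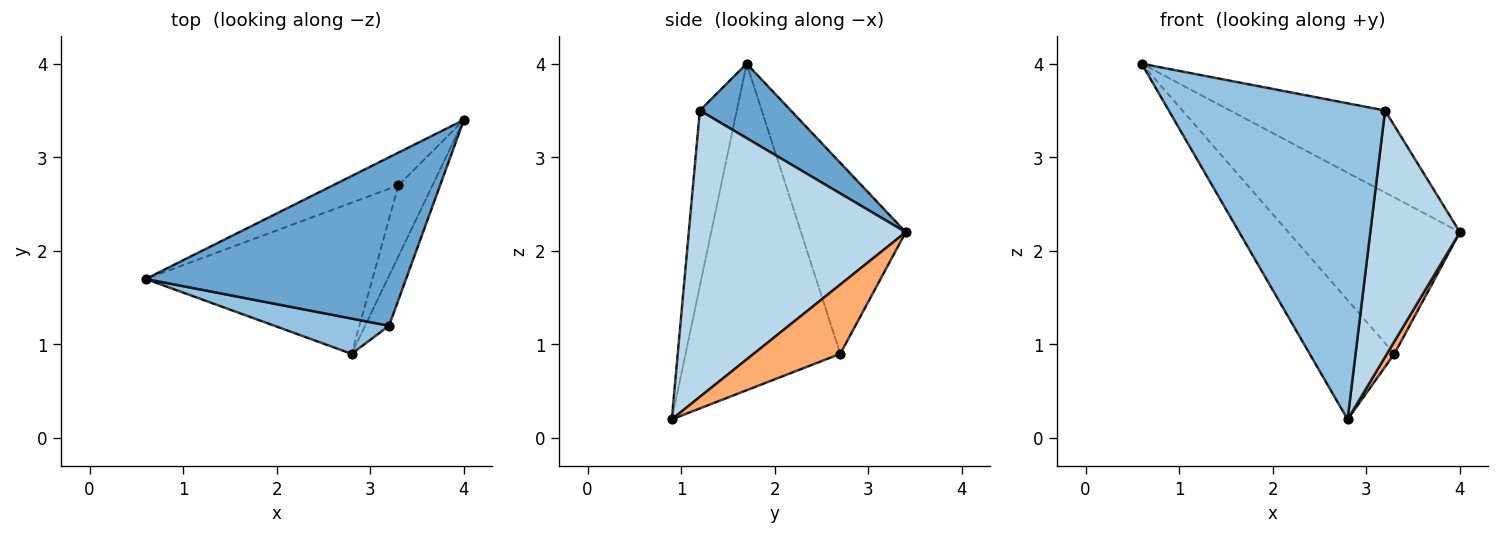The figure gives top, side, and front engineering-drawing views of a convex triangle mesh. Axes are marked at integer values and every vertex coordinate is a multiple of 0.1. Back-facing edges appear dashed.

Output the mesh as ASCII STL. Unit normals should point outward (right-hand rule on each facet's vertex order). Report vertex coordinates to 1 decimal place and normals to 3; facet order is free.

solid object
 facet normal 0.249 0.424 0.871
  outer loop
   vertex 3.2 1.2 3.5
   vertex 4.0 3.4 2.2
   vertex 0.6 1.7 4.0
  endloop
 endfacet
 facet normal -0.167 -0.980 0.109
  outer loop
   vertex 3.2 1.2 3.5
   vertex 0.6 1.7 4.0
   vertex 2.8 0.9 0.2
  endloop
 endfacet
 facet normal 0.922 -0.381 -0.077
  outer loop
   vertex 3.2 1.2 3.5
   vertex 2.8 0.9 0.2
   vertex 4.0 3.4 2.2
  endloop
 endfacet
 facet normal -0.513 0.840 -0.176
  outer loop
   vertex 3.3 2.7 0.9
   vertex 0.6 1.7 4.0
   vertex 4.0 3.4 2.2
  endloop
 endfacet
 facet normal -0.749 0.410 -0.520
  outer loop
   vertex 3.3 2.7 0.9
   vertex 2.8 0.9 0.2
   vertex 0.6 1.7 4.0
  endloop
 endfacet
 facet normal 0.895 -0.077 -0.440
  outer loop
   vertex 3.3 2.7 0.9
   vertex 4.0 3.4 2.2
   vertex 2.8 0.9 0.2
  endloop
 endfacet
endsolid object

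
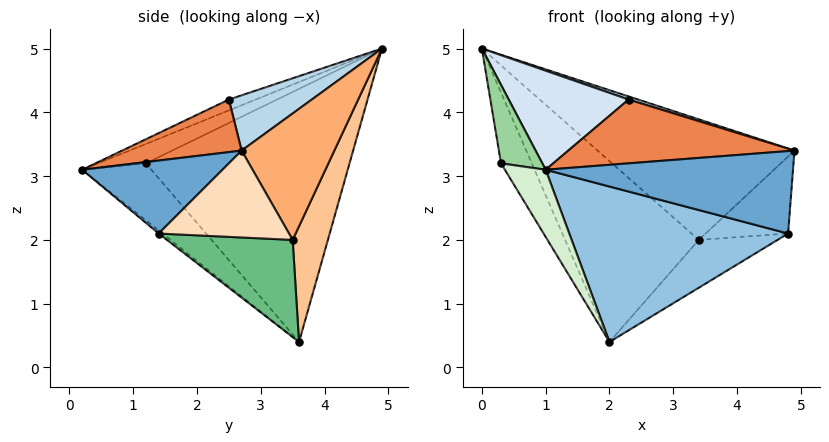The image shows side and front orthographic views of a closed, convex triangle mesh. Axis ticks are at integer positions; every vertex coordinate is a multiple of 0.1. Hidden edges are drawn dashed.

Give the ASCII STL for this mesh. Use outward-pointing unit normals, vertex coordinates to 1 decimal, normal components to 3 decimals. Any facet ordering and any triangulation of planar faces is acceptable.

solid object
 facet normal 0.379 -0.669 0.639
  outer loop
   vertex 4.8 1.4 2.1
   vertex 4.9 2.7 3.4
   vertex 1.0 0.2 3.1
  endloop
 endfacet
 facet normal -0.011 -0.620 -0.785
  outer loop
   vertex 4.8 1.4 2.1
   vertex 1.0 0.2 3.1
   vertex 2.0 3.6 0.4
  endloop
 endfacet
 facet normal 0.296 -0.034 0.954
  outer loop
   vertex 2.3 2.5 4.2
   vertex 4.9 2.7 3.4
   vertex 0.0 4.9 5.0
  endloop
 endfacet
 facet normal -0.087 -0.389 0.917
  outer loop
   vertex 2.3 2.5 4.2
   vertex 0.0 4.9 5.0
   vertex 1.0 0.2 3.1
  endloop
 endfacet
 facet normal 0.285 -0.540 0.792
  outer loop
   vertex 2.3 2.5 4.2
   vertex 1.0 0.2 3.1
   vertex 4.9 2.7 3.4
  endloop
 endfacet
 facet normal 0.425 0.903 0.060
  outer loop
   vertex 3.4 3.5 2.0
   vertex 0.0 4.9 5.0
   vertex 4.9 2.7 3.4
  endloop
 endfacet
 facet normal 0.251 0.954 -0.160
  outer loop
   vertex 3.4 3.5 2.0
   vertex 2.0 3.6 0.4
   vertex 0.0 4.9 5.0
  endloop
 endfacet
 facet normal 0.725 0.459 -0.514
  outer loop
   vertex 3.4 3.5 2.0
   vertex 4.9 2.7 3.4
   vertex 4.8 1.4 2.1
  endloop
 endfacet
 facet normal 0.691 0.433 -0.578
  outer loop
   vertex 3.4 3.5 2.0
   vertex 4.8 1.4 2.1
   vertex 2.0 3.6 0.4
  endloop
 endfacet
 facet normal -0.482 -0.415 0.772
  outer loop
   vertex 0.3 1.2 3.2
   vertex 1.0 0.2 3.1
   vertex 0.0 4.9 5.0
  endloop
 endfacet
 facet normal -0.894 0.135 -0.427
  outer loop
   vertex 0.3 1.2 3.2
   vertex 0.0 4.9 5.0
   vertex 2.0 3.6 0.4
  endloop
 endfacet
 facet normal -0.622 -0.366 -0.692
  outer loop
   vertex 0.3 1.2 3.2
   vertex 2.0 3.6 0.4
   vertex 1.0 0.2 3.1
  endloop
 endfacet
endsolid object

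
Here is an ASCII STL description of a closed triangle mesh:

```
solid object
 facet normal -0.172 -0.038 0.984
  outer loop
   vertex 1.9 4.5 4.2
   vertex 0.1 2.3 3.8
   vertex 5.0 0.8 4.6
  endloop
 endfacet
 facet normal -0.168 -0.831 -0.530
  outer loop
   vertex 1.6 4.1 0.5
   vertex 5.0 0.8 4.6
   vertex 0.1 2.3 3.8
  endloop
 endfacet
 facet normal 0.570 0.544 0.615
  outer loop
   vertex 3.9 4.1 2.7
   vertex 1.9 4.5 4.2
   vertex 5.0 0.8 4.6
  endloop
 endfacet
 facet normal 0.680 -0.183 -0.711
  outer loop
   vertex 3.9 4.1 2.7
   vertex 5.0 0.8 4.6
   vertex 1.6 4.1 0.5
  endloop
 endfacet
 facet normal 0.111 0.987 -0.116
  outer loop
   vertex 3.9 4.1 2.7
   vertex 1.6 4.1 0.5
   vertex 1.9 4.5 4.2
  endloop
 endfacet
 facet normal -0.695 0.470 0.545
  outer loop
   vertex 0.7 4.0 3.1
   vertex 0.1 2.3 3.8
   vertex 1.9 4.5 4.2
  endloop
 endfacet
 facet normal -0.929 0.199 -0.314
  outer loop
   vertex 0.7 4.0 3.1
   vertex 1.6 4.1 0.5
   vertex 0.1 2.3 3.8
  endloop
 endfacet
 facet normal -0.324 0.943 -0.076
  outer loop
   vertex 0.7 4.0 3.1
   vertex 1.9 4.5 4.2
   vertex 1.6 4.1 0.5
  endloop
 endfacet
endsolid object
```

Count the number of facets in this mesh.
8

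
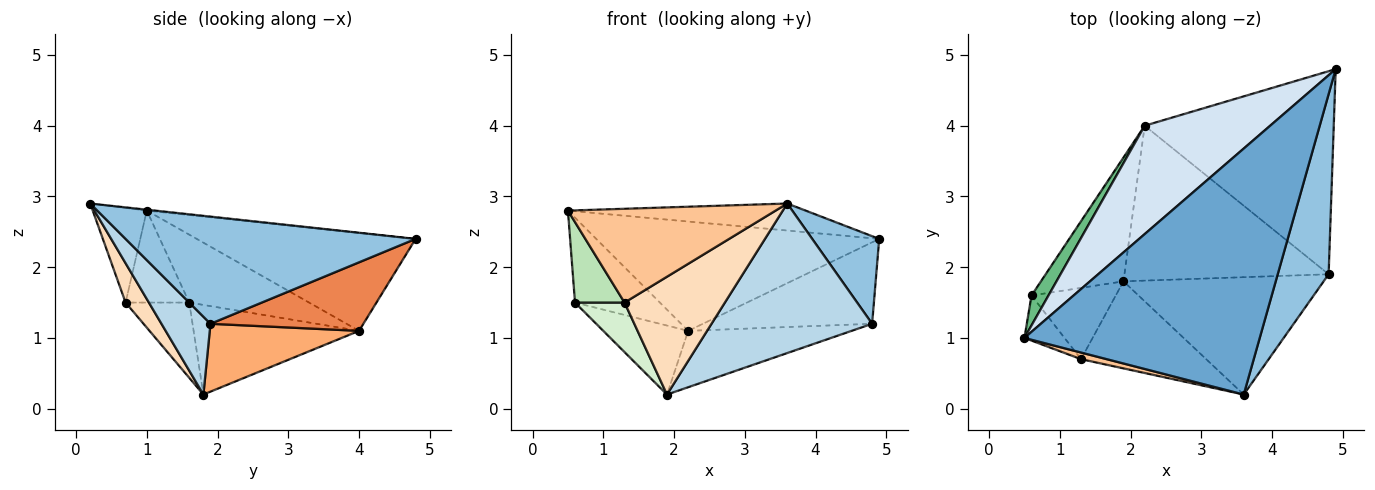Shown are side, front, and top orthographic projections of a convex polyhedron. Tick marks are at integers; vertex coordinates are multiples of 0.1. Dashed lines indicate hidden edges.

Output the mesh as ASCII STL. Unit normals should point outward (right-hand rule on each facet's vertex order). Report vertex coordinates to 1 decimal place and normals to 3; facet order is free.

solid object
 facet normal -0.004 0.109 0.994
  outer loop
   vertex 3.6 0.2 2.9
   vertex 4.9 4.8 2.4
   vertex 0.5 1.0 2.8
  endloop
 endfacet
 facet normal 0.884 -0.204 0.420
  outer loop
   vertex 4.8 1.9 1.2
   vertex 4.9 4.8 2.4
   vertex 3.6 0.2 2.9
  endloop
 endfacet
 facet normal 0.233 -0.765 -0.600
  outer loop
   vertex 4.8 1.9 1.2
   vertex 3.6 0.2 2.9
   vertex 1.9 1.8 0.2
  endloop
 endfacet
 facet normal -0.482 0.622 0.617
  outer loop
   vertex 2.2 4.0 1.1
   vertex 0.5 1.0 2.8
   vertex 4.9 4.8 2.4
  endloop
 endfacet
 facet normal 0.319 0.353 -0.880
  outer loop
   vertex 2.2 4.0 1.1
   vertex 4.9 4.8 2.4
   vertex 4.8 1.9 1.2
  endloop
 endfacet
 facet normal 0.298 0.326 -0.897
  outer loop
   vertex 2.2 4.0 1.1
   vertex 4.8 1.9 1.2
   vertex 1.9 1.8 0.2
  endloop
 endfacet
 facet normal -0.251 -0.965 0.068
  outer loop
   vertex 1.3 0.7 1.5
   vertex 3.6 0.2 2.9
   vertex 0.5 1.0 2.8
  endloop
 endfacet
 facet normal 0.184 -0.791 -0.584
  outer loop
   vertex 1.3 0.7 1.5
   vertex 1.9 1.8 0.2
   vertex 3.6 0.2 2.9
  endloop
 endfacet
 facet normal -0.800 0.566 0.200
  outer loop
   vertex 0.6 1.6 1.5
   vertex 0.5 1.0 2.8
   vertex 2.2 4.0 1.1
  endloop
 endfacet
 facet normal -0.688 0.353 -0.634
  outer loop
   vertex 0.6 1.6 1.5
   vertex 2.2 4.0 1.1
   vertex 1.9 1.8 0.2
  endloop
 endfacet
 facet normal -0.746 -0.581 -0.325
  outer loop
   vertex 0.6 1.6 1.5
   vertex 1.3 0.7 1.5
   vertex 0.5 1.0 2.8
  endloop
 endfacet
 facet normal -0.591 -0.460 -0.662
  outer loop
   vertex 0.6 1.6 1.5
   vertex 1.9 1.8 0.2
   vertex 1.3 0.7 1.5
  endloop
 endfacet
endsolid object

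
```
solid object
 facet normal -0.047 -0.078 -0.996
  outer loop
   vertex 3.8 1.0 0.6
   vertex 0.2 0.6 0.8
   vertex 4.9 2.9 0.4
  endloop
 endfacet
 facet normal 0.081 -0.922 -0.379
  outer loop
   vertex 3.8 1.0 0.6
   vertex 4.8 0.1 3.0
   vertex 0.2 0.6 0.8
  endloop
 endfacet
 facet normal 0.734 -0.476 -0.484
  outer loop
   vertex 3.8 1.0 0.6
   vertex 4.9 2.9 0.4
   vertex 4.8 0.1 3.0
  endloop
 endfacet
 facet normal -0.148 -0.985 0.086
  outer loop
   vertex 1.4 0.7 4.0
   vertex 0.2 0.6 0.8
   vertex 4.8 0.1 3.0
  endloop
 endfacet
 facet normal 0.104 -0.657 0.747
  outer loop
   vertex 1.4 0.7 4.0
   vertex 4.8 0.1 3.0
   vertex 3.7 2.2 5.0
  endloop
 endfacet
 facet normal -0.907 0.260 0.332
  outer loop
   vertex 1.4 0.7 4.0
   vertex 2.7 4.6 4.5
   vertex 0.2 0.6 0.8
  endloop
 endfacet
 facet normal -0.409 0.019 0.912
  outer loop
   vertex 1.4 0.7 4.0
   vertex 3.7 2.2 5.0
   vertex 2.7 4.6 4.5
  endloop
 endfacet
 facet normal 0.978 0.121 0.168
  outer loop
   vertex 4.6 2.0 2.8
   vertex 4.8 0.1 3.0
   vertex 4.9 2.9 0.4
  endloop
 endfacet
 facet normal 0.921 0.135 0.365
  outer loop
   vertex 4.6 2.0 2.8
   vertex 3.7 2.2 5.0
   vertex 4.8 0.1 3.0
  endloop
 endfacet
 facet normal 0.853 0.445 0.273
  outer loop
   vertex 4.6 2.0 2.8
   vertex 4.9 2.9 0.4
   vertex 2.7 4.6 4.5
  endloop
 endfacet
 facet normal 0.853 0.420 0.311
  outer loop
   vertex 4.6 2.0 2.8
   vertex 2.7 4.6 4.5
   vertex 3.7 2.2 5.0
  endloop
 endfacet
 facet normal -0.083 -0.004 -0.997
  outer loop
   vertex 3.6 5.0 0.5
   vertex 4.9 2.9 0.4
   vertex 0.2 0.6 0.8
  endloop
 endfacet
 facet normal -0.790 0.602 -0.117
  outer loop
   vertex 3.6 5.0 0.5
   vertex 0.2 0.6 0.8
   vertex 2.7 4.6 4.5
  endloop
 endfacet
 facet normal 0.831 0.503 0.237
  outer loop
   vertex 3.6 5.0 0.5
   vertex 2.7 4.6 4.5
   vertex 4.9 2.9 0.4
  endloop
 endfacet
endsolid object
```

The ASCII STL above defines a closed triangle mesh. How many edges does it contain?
21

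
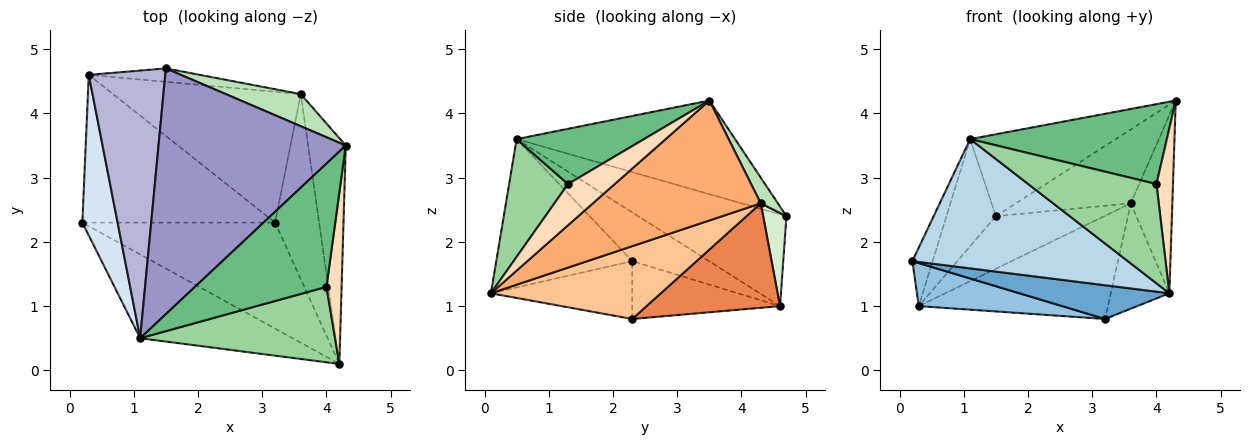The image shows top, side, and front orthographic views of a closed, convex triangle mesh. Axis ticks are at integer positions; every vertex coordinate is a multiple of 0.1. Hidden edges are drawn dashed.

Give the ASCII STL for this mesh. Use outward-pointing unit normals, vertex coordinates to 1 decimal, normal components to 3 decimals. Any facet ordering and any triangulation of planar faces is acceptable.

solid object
 facet normal -0.275 -0.292 -0.916
  outer loop
   vertex 3.2 2.3 0.8
   vertex 4.2 0.1 1.2
   vertex 0.2 2.3 1.7
  endloop
 endfacet
 facet normal -0.277 -0.269 -0.923
  outer loop
   vertex 0.3 4.6 1.0
   vertex 3.2 2.3 0.8
   vertex 0.2 2.3 1.7
  endloop
 endfacet
 facet normal -0.468 -0.742 -0.481
  outer loop
   vertex 1.1 0.5 3.6
   vertex 0.2 2.3 1.7
   vertex 4.2 0.1 1.2
  endloop
 endfacet
 facet normal -0.792 0.209 0.573
  outer loop
   vertex 1.1 0.5 3.6
   vertex 0.3 4.6 1.0
   vertex 0.2 2.3 1.7
  endloop
 endfacet
 facet normal 0.400 0.567 -0.719
  outer loop
   vertex 3.6 4.3 2.6
   vertex 3.2 2.3 0.8
   vertex 0.3 4.6 1.0
  endloop
 endfacet
 facet normal 0.929 0.230 -0.291
  outer loop
   vertex 3.6 4.3 2.6
   vertex 4.3 3.5 4.2
   vertex 4.2 0.1 1.2
  endloop
 endfacet
 facet normal 0.821 0.283 -0.497
  outer loop
   vertex 3.6 4.3 2.6
   vertex 4.2 0.1 1.2
   vertex 3.2 2.3 0.8
  endloop
 endfacet
 facet normal 0.891 -0.315 0.327
  outer loop
   vertex 4.0 1.3 2.9
   vertex 4.2 0.1 1.2
   vertex 4.3 3.5 4.2
  endloop
 endfacet
 facet normal 0.333 -0.513 0.791
  outer loop
   vertex 4.0 1.3 2.9
   vertex 4.3 3.5 4.2
   vertex 1.1 0.5 3.6
  endloop
 endfacet
 facet normal 0.343 -0.748 0.568
  outer loop
   vertex 4.0 1.3 2.9
   vertex 1.1 0.5 3.6
   vertex 4.2 0.1 1.2
  endloop
 endfacet
 facet normal 0.135 0.909 0.395
  outer loop
   vertex 1.5 4.7 2.4
   vertex 4.3 3.5 4.2
   vertex 3.6 4.3 2.6
  endloop
 endfacet
 facet normal 0.204 0.949 -0.242
  outer loop
   vertex 1.5 4.7 2.4
   vertex 3.6 4.3 2.6
   vertex 0.3 4.6 1.0
  endloop
 endfacet
 facet normal -0.429 0.286 0.857
  outer loop
   vertex 1.5 4.7 2.4
   vertex 1.1 0.5 3.6
   vertex 4.3 3.5 4.2
  endloop
 endfacet
 facet normal -0.744 0.248 0.620
  outer loop
   vertex 1.5 4.7 2.4
   vertex 0.3 4.6 1.0
   vertex 1.1 0.5 3.6
  endloop
 endfacet
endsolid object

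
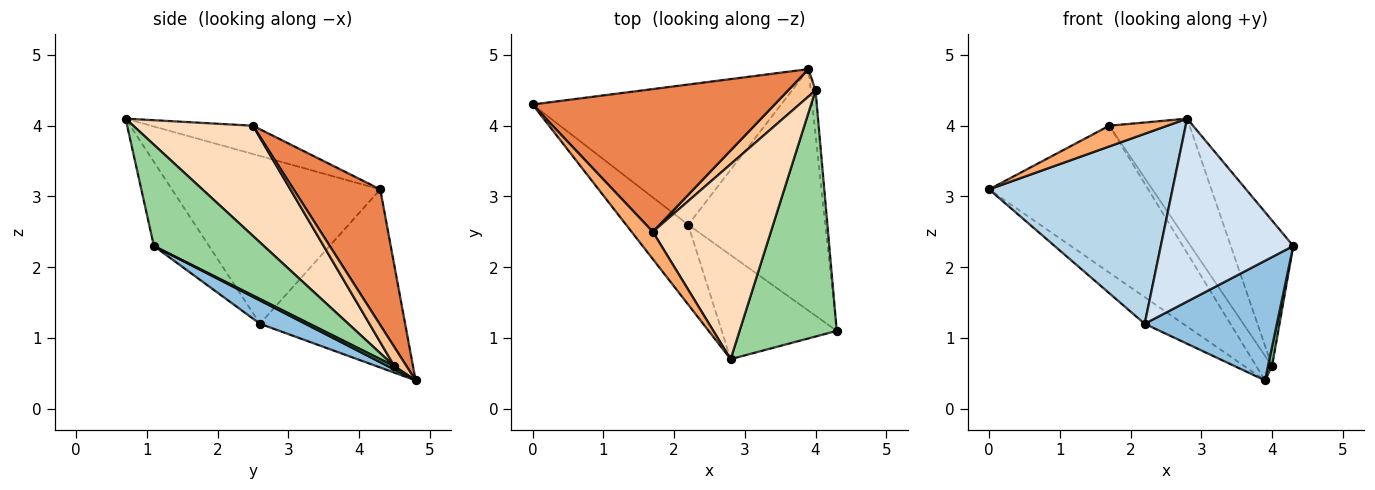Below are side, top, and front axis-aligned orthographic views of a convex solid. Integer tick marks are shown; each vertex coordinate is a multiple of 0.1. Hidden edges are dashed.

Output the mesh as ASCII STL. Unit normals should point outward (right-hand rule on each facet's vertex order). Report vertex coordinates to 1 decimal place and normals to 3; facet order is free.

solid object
 facet normal -0.576 0.153 -0.803
  outer loop
   vertex 2.2 2.6 1.2
   vertex 0.0 4.3 3.1
   vertex 3.9 4.8 0.4
  endloop
 endfacet
 facet normal 0.151 -0.439 -0.886
  outer loop
   vertex 2.2 2.6 1.2
   vertex 3.9 4.8 0.4
   vertex 4.3 1.1 2.3
  endloop
 endfacet
 facet normal -0.723 -0.637 -0.268
  outer loop
   vertex 2.2 2.6 1.2
   vertex 2.8 0.7 4.1
   vertex 0.0 4.3 3.1
  endloop
 endfacet
 facet normal -0.340 -0.817 -0.465
  outer loop
   vertex 2.2 2.6 1.2
   vertex 4.3 1.1 2.3
   vertex 2.8 0.7 4.1
  endloop
 endfacet
 facet normal 0.364 0.668 0.649
  outer loop
   vertex 1.7 2.5 4.0
   vertex 3.9 4.8 0.4
   vertex 0.0 4.3 3.1
  endloop
 endfacet
 facet normal -0.728 -0.415 0.546
  outer loop
   vertex 1.7 2.5 4.0
   vertex 0.0 4.3 3.1
   vertex 2.8 0.7 4.1
  endloop
 endfacet
 facet normal 0.460 0.594 0.660
  outer loop
   vertex 4.0 4.5 0.6
   vertex 3.9 4.8 0.4
   vertex 1.7 2.5 4.0
  endloop
 endfacet
 facet normal 0.621 0.416 0.665
  outer loop
   vertex 4.0 4.5 0.6
   vertex 1.7 2.5 4.0
   vertex 2.8 0.7 4.1
  endloop
 endfacet
 facet normal 0.528 -0.342 -0.777
  outer loop
   vertex 4.0 4.5 0.6
   vertex 4.3 1.1 2.3
   vertex 3.9 4.8 0.4
  endloop
 endfacet
 facet normal 0.668 0.379 0.641
  outer loop
   vertex 4.0 4.5 0.6
   vertex 2.8 0.7 4.1
   vertex 4.3 1.1 2.3
  endloop
 endfacet
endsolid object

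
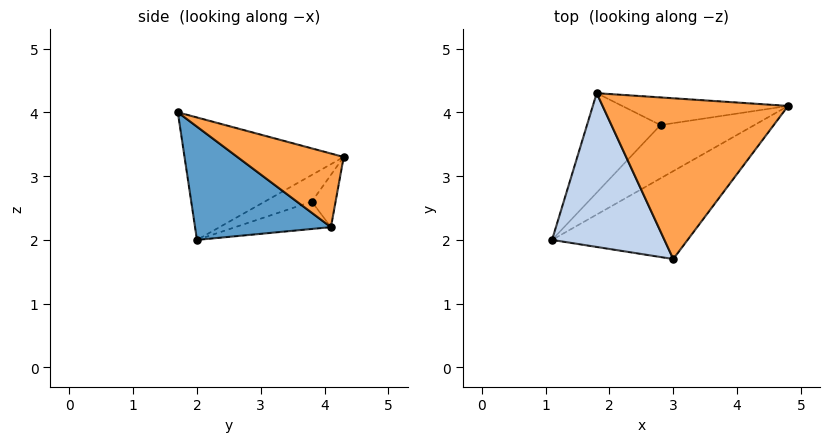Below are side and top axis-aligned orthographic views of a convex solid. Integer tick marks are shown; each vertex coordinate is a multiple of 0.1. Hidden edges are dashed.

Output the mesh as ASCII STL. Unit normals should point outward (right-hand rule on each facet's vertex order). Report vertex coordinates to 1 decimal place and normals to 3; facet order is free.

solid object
 facet normal 0.441 -0.726 -0.528
  outer loop
   vertex 3.0 1.7 4.0
   vertex 1.1 2.0 2.0
   vertex 4.8 4.1 2.2
  endloop
 endfacet
 facet normal -0.728 -0.156 0.668
  outer loop
   vertex 3.0 1.7 4.0
   vertex 1.8 4.3 3.3
   vertex 1.1 2.0 2.0
  endloop
 endfacet
 facet normal 0.340 0.388 0.857
  outer loop
   vertex 3.0 1.7 4.0
   vertex 4.8 4.1 2.2
   vertex 1.8 4.3 3.3
  endloop
 endfacet
 facet normal -0.241 0.504 -0.829
  outer loop
   vertex 2.8 3.8 2.6
   vertex 4.8 4.1 2.2
   vertex 1.1 2.0 2.0
  endloop
 endfacet
 facet normal -0.288 0.536 -0.794
  outer loop
   vertex 2.8 3.8 2.6
   vertex 1.1 2.0 2.0
   vertex 1.8 4.3 3.3
  endloop
 endfacet
 facet normal -0.243 0.592 -0.769
  outer loop
   vertex 2.8 3.8 2.6
   vertex 1.8 4.3 3.3
   vertex 4.8 4.1 2.2
  endloop
 endfacet
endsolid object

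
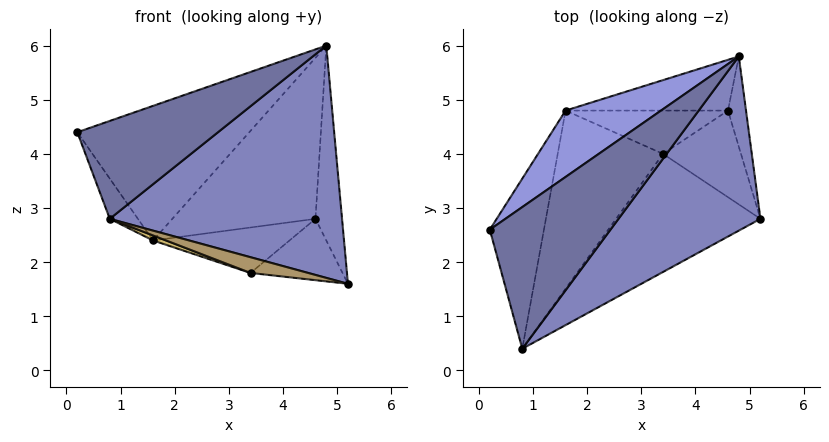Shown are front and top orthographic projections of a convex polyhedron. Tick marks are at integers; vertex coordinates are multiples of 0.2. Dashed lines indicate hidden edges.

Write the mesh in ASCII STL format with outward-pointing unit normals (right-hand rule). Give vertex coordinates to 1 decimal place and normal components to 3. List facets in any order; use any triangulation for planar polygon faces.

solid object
 facet normal 0.109 -0.565 0.818
  outer loop
   vertex 0.8 0.4 2.8
   vertex 4.8 5.8 6.0
   vertex 0.2 2.6 4.4
  endloop
 endfacet
 facet normal 0.514 -0.686 0.514
  outer loop
   vertex 0.8 0.4 2.8
   vertex 5.2 2.8 1.6
   vertex 4.8 5.8 6.0
  endloop
 endfacet
 facet normal -0.614 0.708 0.349
  outer loop
   vertex 1.6 4.8 2.4
   vertex 0.2 2.6 4.4
   vertex 4.8 5.8 6.0
  endloop
 endfacet
 facet normal -0.868 0.114 -0.482
  outer loop
   vertex 1.6 4.8 2.4
   vertex 0.8 0.4 2.8
   vertex 0.2 2.6 4.4
  endloop
 endfacet
 facet normal 0.909 0.378 -0.175
  outer loop
   vertex 4.6 4.8 2.8
   vertex 4.8 5.8 6.0
   vertex 5.2 2.8 1.6
  endloop
 endfacet
 facet normal 0.040 0.953 -0.300
  outer loop
   vertex 4.6 4.8 2.8
   vertex 1.6 4.8 2.4
   vertex 4.8 5.8 6.0
  endloop
 endfacet
 facet normal 0.283 0.554 -0.783
  outer loop
   vertex 3.4 4.0 1.8
   vertex 4.6 4.8 2.8
   vertex 5.2 2.8 1.6
  endloop
 endfacet
 facet normal 0.092 0.721 -0.687
  outer loop
   vertex 3.4 4.0 1.8
   vertex 1.6 4.8 2.4
   vertex 4.6 4.8 2.8
  endloop
 endfacet
 facet normal -0.194 -0.130 -0.972
  outer loop
   vertex 3.4 4.0 1.8
   vertex 5.2 2.8 1.6
   vertex 0.8 0.4 2.8
  endloop
 endfacet
 facet normal -0.327 -0.026 -0.945
  outer loop
   vertex 3.4 4.0 1.8
   vertex 0.8 0.4 2.8
   vertex 1.6 4.8 2.4
  endloop
 endfacet
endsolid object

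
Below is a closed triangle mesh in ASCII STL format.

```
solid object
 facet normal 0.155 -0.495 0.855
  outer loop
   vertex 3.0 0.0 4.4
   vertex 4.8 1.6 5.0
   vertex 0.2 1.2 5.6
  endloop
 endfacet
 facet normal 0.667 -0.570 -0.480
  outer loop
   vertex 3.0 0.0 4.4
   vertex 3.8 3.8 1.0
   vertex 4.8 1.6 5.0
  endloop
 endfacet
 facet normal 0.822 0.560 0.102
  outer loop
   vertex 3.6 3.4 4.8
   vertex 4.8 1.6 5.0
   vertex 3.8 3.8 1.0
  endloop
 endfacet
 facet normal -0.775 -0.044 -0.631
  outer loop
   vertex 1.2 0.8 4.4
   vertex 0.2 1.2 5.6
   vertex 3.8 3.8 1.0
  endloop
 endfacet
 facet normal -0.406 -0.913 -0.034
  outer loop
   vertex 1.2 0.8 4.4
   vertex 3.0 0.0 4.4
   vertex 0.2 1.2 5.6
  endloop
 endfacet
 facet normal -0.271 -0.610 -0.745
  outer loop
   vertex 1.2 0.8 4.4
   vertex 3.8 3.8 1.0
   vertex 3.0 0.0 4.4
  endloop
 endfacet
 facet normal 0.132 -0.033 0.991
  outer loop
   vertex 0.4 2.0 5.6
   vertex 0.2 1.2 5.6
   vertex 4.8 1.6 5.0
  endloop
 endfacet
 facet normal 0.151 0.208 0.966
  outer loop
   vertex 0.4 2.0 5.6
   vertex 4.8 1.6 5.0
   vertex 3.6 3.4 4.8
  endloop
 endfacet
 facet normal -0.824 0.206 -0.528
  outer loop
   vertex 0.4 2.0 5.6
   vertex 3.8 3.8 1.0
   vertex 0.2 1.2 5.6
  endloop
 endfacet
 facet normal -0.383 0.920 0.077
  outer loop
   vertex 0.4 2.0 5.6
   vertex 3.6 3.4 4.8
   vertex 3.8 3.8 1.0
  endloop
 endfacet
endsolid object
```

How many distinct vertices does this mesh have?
7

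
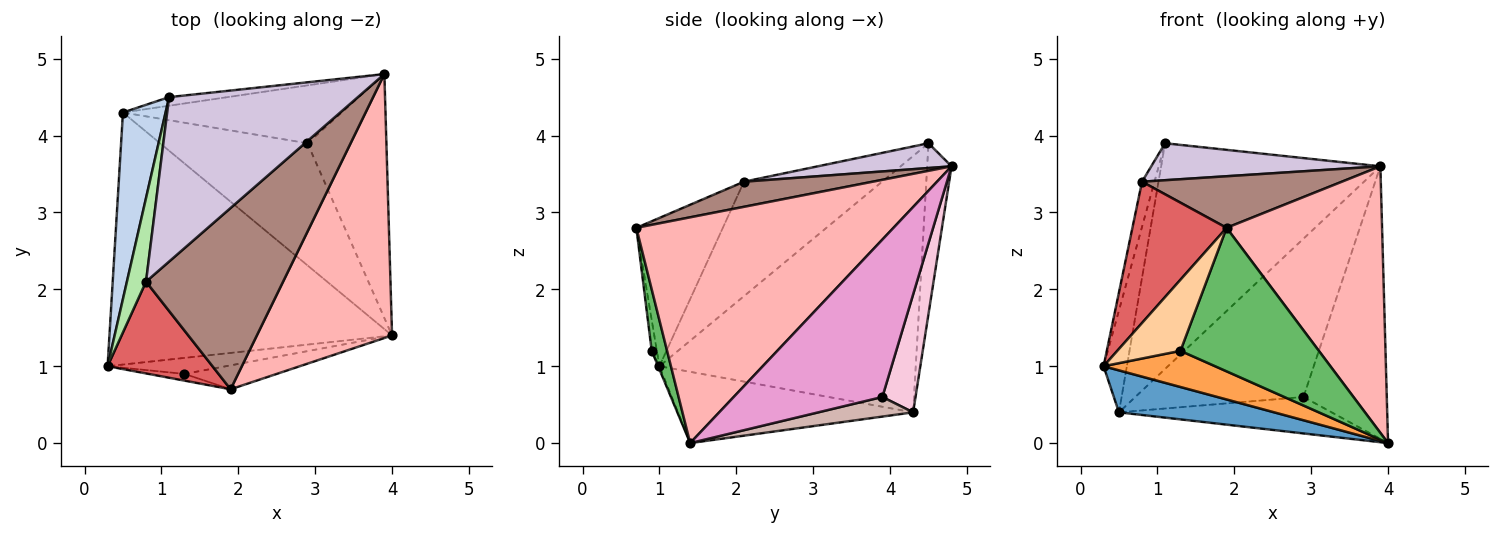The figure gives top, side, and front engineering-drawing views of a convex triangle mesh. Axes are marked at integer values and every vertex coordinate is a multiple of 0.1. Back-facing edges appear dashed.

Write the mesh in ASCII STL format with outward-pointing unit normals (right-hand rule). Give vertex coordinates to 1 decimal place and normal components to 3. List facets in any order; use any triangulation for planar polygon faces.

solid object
 facet normal -0.241 -0.159 -0.957
  outer loop
   vertex 0.5 4.3 0.4
   vertex 4.0 1.4 0.0
   vertex 0.3 1.0 1.0
  endloop
 endfacet
 facet normal -0.983 0.089 0.163
  outer loop
   vertex 0.5 4.3 0.4
   vertex 0.3 1.0 1.0
   vertex 1.1 4.5 3.9
  endloop
 endfacet
 facet normal -0.011 -0.914 -0.405
  outer loop
   vertex 1.3 0.9 1.2
   vertex 0.3 1.0 1.0
   vertex 4.0 1.4 0.0
  endloop
 endfacet
 facet normal -0.080 -0.992 -0.094
  outer loop
   vertex 1.3 0.9 1.2
   vertex 1.9 0.7 2.8
   vertex 0.3 1.0 1.0
  endloop
 endfacet
 facet normal 0.109 -0.981 -0.163
  outer loop
   vertex 1.3 0.9 1.2
   vertex 4.0 1.4 0.0
   vertex 1.9 0.7 2.8
  endloop
 endfacet
 facet normal -0.982 0.089 0.164
  outer loop
   vertex 0.8 2.1 3.4
   vertex 1.1 4.5 3.9
   vertex 0.3 1.0 1.0
  endloop
 endfacet
 facet normal -0.610 -0.664 0.432
  outer loop
   vertex 0.8 2.1 3.4
   vertex 0.3 1.0 1.0
   vertex 1.9 0.7 2.8
  endloop
 endfacet
 facet normal 0.762 -0.460 0.456
  outer loop
   vertex 3.9 4.8 3.6
   vertex 1.9 0.7 2.8
   vertex 4.0 1.4 0.0
  endloop
 endfacet
 facet normal -0.110 0.993 -0.038
  outer loop
   vertex 3.9 4.8 3.6
   vertex 0.5 4.3 0.4
   vertex 1.1 4.5 3.9
  endloop
 endfacet
 facet normal 0.127 -0.217 0.968
  outer loop
   vertex 3.9 4.8 3.6
   vertex 1.1 4.5 3.9
   vertex 0.8 2.1 3.4
  endloop
 endfacet
 facet normal 0.174 -0.270 0.947
  outer loop
   vertex 3.9 4.8 3.6
   vertex 0.8 2.1 3.4
   vertex 1.9 0.7 2.8
  endloop
 endfacet
 facet normal 0.127 0.284 -0.951
  outer loop
   vertex 2.9 3.9 0.6
   vertex 4.0 1.4 0.0
   vertex 0.5 4.3 0.4
  endloop
 endfacet
 facet normal 0.799 0.448 -0.401
  outer loop
   vertex 2.9 3.9 0.6
   vertex 3.9 4.8 3.6
   vertex 4.0 1.4 0.0
  endloop
 endfacet
 facet normal 0.182 0.923 -0.338
  outer loop
   vertex 2.9 3.9 0.6
   vertex 0.5 4.3 0.4
   vertex 3.9 4.8 3.6
  endloop
 endfacet
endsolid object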